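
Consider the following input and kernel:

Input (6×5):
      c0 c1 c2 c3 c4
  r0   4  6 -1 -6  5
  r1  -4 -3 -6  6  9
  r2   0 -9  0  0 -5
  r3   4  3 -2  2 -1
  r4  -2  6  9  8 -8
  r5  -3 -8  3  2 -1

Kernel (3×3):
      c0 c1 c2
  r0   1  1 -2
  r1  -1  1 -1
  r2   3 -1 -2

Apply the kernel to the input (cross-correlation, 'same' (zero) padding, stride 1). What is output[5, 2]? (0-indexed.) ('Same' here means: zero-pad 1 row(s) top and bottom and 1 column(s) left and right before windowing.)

The receptive field on the zero-padded input at this output position is [6 9 8 / -8 3 2 / 0 0 0]. Elementwise product with the kernel and sum: 6·1 + 9·1 + 8·-2 + -8·-1 + 3·1 + 2·-1 + 0·3 + 0·-1 + 0·-2.

8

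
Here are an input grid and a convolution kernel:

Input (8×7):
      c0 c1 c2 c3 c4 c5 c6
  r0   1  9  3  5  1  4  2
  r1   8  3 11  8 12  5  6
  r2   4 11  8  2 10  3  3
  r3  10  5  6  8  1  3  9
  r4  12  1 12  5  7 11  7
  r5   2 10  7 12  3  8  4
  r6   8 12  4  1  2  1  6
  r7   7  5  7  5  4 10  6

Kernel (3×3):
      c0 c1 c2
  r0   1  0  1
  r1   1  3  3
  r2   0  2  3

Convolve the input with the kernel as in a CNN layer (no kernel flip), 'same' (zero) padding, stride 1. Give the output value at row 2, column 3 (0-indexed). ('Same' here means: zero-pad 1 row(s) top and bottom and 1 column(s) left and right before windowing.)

The receptive field on the zero-padded input at this output position is [11 8 12 / 8 2 10 / 6 8 1]. Elementwise product with the kernel and sum: 11·1 + 12·1 + 8·1 + 2·3 + 10·3 + 8·2 + 1·3.

86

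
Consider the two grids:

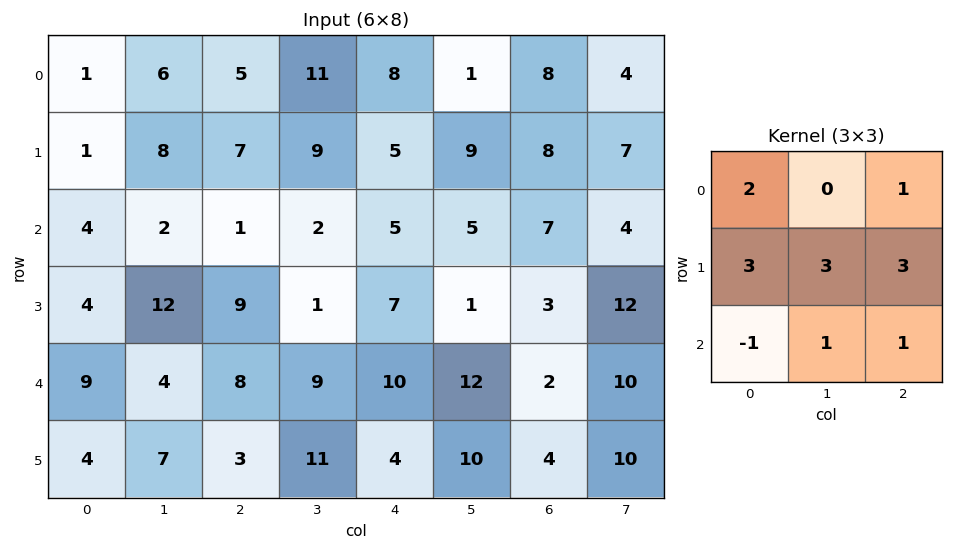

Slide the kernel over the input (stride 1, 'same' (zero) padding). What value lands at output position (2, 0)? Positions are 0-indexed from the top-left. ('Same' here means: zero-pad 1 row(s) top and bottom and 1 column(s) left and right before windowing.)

42

The receptive field on the zero-padded input at this output position is [0 1 8 / 0 4 2 / 0 4 12]. Elementwise product with the kernel and sum: 0·2 + 8·1 + 0·3 + 4·3 + 2·3 + 0·-1 + 4·1 + 12·1.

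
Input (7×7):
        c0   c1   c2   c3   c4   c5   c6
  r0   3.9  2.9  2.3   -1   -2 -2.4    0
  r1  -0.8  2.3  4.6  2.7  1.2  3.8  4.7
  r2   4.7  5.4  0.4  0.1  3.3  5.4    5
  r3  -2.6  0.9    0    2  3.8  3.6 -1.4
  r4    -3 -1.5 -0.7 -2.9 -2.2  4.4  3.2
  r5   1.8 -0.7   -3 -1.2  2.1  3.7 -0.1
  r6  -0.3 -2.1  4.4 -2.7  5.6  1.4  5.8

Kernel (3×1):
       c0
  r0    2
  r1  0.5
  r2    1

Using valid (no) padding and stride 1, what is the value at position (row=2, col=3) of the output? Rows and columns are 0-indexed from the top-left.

The receptive field on the input at this output position is [0.1 / 2 / -2.9]. Elementwise product with the kernel and sum: 0.1·2 + 2·0.5 + -2.9·1.

-1.7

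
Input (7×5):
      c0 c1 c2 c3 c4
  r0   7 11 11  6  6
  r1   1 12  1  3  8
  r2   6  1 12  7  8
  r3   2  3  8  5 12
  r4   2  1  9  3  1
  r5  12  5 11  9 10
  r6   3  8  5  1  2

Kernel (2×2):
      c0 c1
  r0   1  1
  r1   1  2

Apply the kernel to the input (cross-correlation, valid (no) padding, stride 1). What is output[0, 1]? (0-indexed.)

The receptive field on the input at this output position is [11 11 / 12 1]. Elementwise product with the kernel and sum: 11·1 + 11·1 + 12·1 + 1·2.

36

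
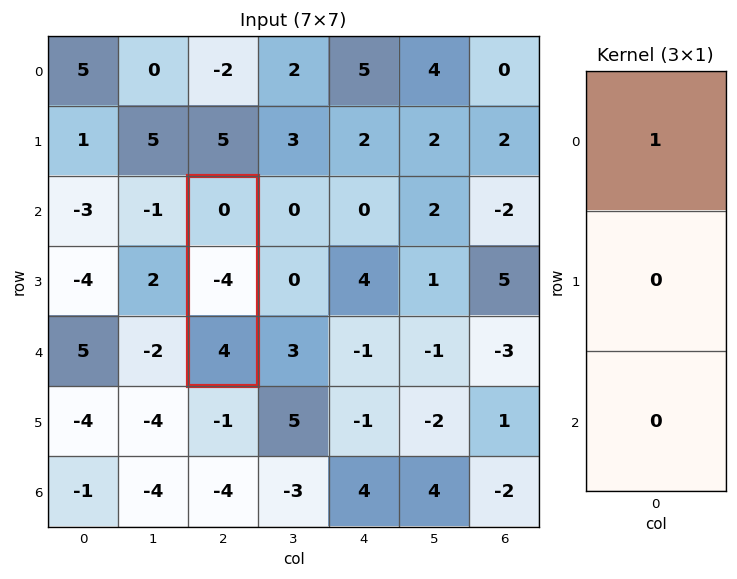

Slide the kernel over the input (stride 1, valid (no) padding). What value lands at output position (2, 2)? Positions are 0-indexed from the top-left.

The receptive field on the input at this output position is [0 / -4 / 4]. Elementwise product with the kernel and sum: 0·1.

0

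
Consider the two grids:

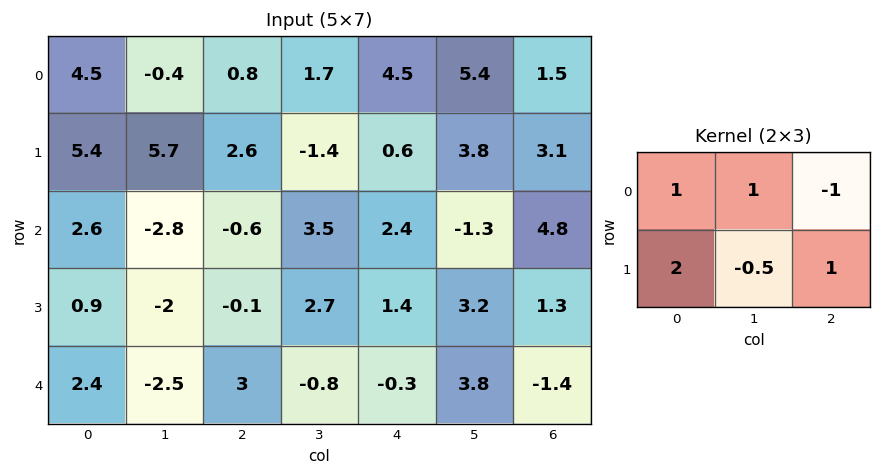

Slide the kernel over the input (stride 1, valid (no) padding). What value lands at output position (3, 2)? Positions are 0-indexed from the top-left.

The receptive field on the input at this output position is [-0.1 2.7 1.4 / 3 -0.8 -0.3]. Elementwise product with the kernel and sum: -0.1·1 + 2.7·1 + 1.4·-1 + 3·2 + -0.8·-0.5 + -0.3·1.

7.3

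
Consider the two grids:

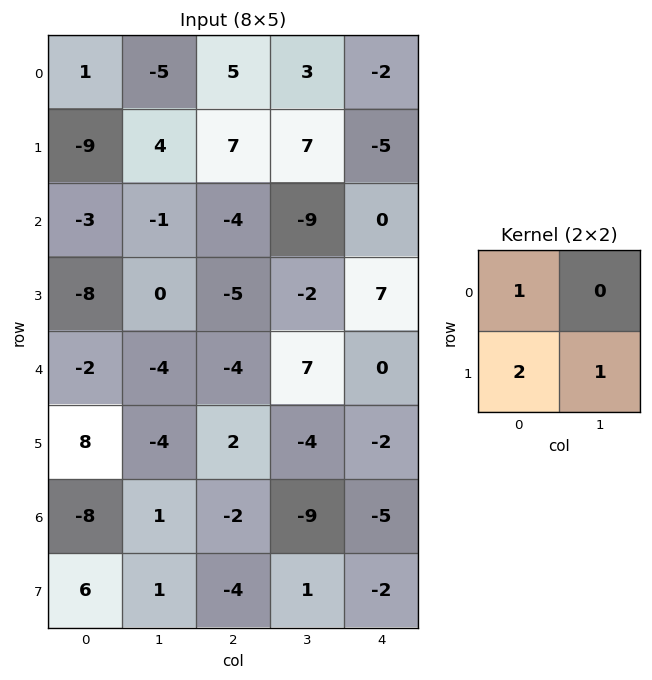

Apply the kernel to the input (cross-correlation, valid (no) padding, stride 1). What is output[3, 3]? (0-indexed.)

The receptive field on the input at this output position is [-2 7 / 7 0]. Elementwise product with the kernel and sum: -2·1 + 7·2 + 0·1.

12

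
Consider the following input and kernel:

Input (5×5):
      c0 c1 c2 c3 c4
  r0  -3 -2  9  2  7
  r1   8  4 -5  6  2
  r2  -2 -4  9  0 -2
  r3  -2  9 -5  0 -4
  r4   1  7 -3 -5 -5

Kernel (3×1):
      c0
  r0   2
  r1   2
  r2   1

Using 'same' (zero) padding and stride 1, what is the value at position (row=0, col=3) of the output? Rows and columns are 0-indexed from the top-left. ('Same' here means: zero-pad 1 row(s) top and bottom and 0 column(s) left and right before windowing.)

The receptive field on the zero-padded input at this output position is [0 / 2 / 6]. Elementwise product with the kernel and sum: 0·2 + 2·2 + 6·1.

10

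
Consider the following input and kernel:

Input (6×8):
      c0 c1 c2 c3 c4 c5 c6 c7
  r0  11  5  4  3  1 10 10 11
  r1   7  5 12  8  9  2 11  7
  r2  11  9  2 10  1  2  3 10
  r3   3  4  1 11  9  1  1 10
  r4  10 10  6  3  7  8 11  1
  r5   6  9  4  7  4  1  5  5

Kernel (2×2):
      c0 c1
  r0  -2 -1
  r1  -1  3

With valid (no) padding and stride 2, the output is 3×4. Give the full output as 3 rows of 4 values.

-19 1 -15 -21
-22 18 -10 13
-9 2 -23 -13

Output[0,0]: The receptive field on the input at this output position is [11 5 / 7 5]. Elementwise product with the kernel and sum: 11·-2 + 5·-1 + 7·-1 + 5·3.
Output[0,1]: The receptive field on the input at this output position is [4 3 / 12 8]. Elementwise product with the kernel and sum: 4·-2 + 3·-1 + 12·-1 + 8·3.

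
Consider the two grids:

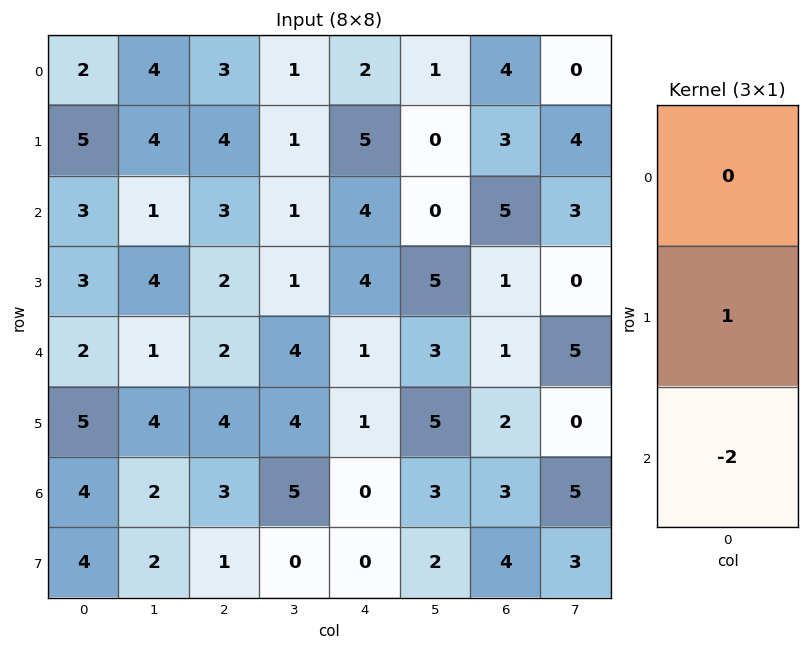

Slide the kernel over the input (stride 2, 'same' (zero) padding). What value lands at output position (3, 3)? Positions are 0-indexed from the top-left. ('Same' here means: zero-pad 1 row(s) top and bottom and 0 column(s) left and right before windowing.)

The receptive field on the zero-padded input at this output position is [2 / 3 / 4]. Elementwise product with the kernel and sum: 3·1 + 4·-2.

-5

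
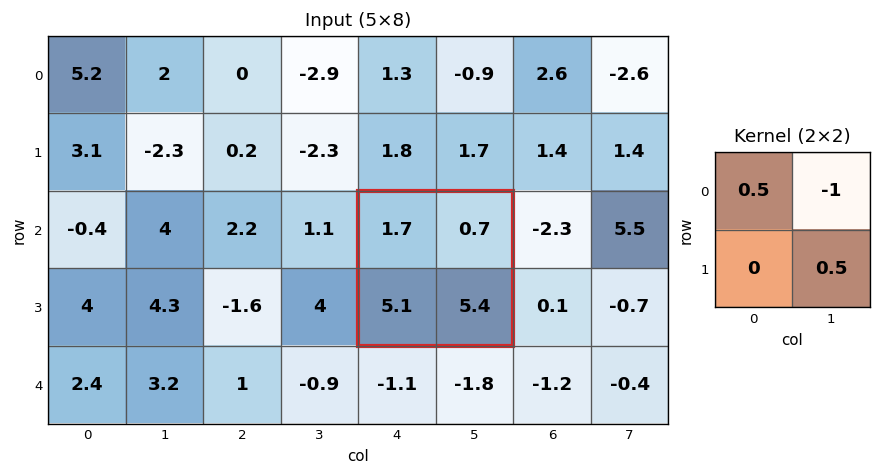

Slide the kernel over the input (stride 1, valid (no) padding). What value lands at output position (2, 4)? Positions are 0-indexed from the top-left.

The receptive field on the input at this output position is [1.7 0.7 / 5.1 5.4]. Elementwise product with the kernel and sum: 1.7·0.5 + 0.7·-1 + 5.4·0.5.

2.85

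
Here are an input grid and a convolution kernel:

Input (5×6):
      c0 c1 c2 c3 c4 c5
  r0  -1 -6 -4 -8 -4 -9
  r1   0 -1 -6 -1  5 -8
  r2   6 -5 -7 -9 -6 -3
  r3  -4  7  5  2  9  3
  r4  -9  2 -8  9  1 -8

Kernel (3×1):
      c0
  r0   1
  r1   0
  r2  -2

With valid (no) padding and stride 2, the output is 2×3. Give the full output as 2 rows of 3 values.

Output[0,0]: The receptive field on the input at this output position is [-1 / 0 / 6]. Elementwise product with the kernel and sum: -1·1 + 6·-2.
Output[0,1]: The receptive field on the input at this output position is [-4 / -6 / -7]. Elementwise product with the kernel and sum: -4·1 + -7·-2.

-13 10 8
24 9 -8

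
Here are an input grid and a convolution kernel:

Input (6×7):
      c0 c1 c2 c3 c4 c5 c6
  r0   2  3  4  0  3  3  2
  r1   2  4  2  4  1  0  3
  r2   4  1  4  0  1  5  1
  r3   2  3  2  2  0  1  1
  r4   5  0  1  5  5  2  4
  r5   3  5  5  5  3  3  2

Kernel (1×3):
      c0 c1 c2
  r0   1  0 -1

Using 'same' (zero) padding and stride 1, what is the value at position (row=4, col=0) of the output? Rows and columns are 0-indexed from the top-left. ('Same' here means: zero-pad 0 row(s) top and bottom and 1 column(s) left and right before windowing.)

The receptive field on the zero-padded input at this output position is [0 5 0]. Elementwise product with the kernel and sum: 0·1 + 0·-1.

0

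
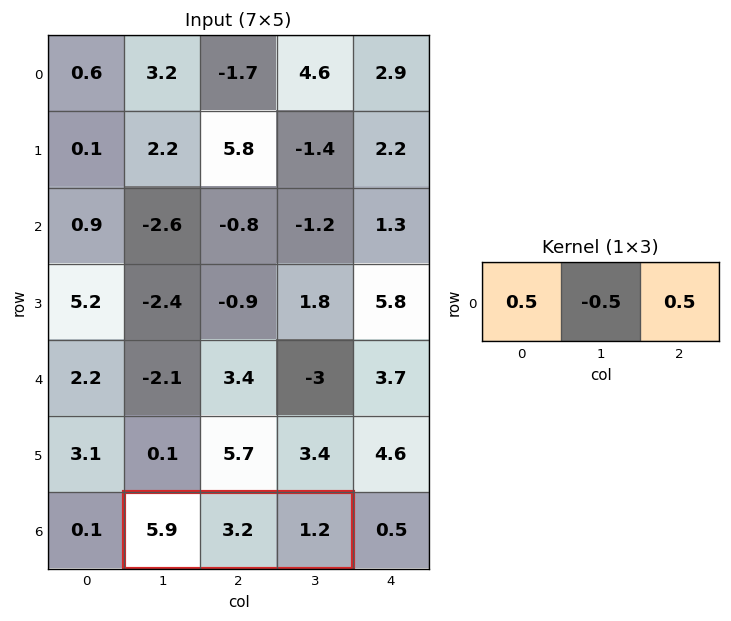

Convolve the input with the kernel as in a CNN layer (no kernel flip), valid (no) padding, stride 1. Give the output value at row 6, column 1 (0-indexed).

1.95

The receptive field on the input at this output position is [5.9 3.2 1.2]. Elementwise product with the kernel and sum: 5.9·0.5 + 3.2·-0.5 + 1.2·0.5.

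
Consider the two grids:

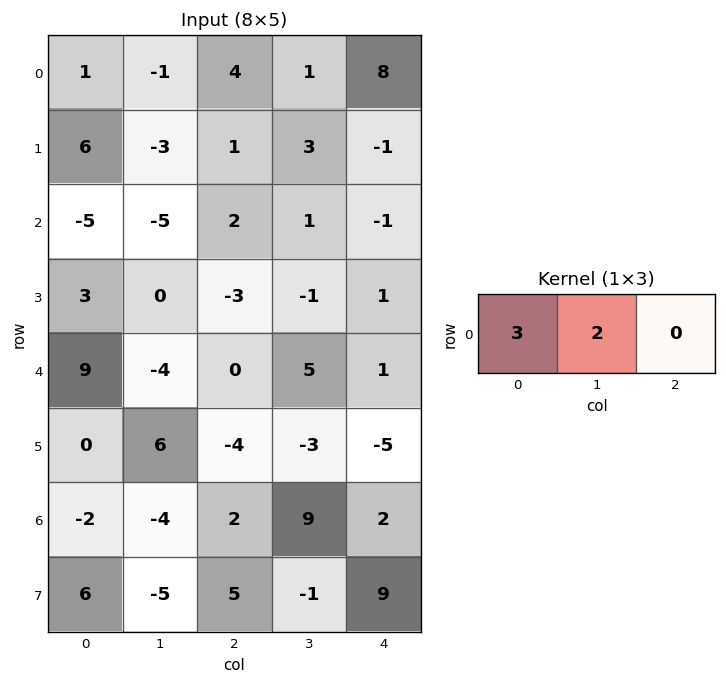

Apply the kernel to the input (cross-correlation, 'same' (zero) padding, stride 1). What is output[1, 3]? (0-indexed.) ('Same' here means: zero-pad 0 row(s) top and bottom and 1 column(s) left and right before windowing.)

The receptive field on the zero-padded input at this output position is [1 3 -1]. Elementwise product with the kernel and sum: 1·3 + 3·2.

9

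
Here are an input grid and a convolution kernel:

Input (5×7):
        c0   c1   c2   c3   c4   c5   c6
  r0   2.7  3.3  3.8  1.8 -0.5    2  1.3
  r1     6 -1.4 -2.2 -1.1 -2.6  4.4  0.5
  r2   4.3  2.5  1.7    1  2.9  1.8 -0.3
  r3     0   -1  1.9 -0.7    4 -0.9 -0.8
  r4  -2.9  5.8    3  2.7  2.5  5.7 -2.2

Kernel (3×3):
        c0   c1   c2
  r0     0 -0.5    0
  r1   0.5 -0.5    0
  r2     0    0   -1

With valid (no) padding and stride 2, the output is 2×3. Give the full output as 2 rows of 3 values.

Output[0,0]: The receptive field on the input at this output position is [2.7 3.3 3.8 / 6 -1.4 -2.2 / 4.3 2.5 1.7]. Elementwise product with the kernel and sum: 3.3·-0.5 + 6·0.5 + -1.4·-0.5 + 1.7·-1.
Output[0,1]: The receptive field on the input at this output position is [3.8 1.8 -0.5 / -2.2 -1.1 -2.6 / 1.7 1 2.9]. Elementwise product with the kernel and sum: 1.8·-0.5 + -2.2·0.5 + -1.1·-0.5 + 2.9·-1.

0.35 -4.35 -4.2
-3.75 -1.7 3.75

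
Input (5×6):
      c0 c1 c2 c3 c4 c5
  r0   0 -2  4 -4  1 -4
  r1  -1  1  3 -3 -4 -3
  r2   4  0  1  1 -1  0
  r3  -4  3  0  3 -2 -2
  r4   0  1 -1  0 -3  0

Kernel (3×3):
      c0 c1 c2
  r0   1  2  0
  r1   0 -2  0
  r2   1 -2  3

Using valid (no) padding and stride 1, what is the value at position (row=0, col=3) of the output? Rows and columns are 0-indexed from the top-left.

The receptive field on the input at this output position is [-4 1 -4 / -3 -4 -3 / 1 -1 0]. Elementwise product with the kernel and sum: -4·1 + 1·2 + -4·-2 + 1·1 + -1·-2 + 0·3.

9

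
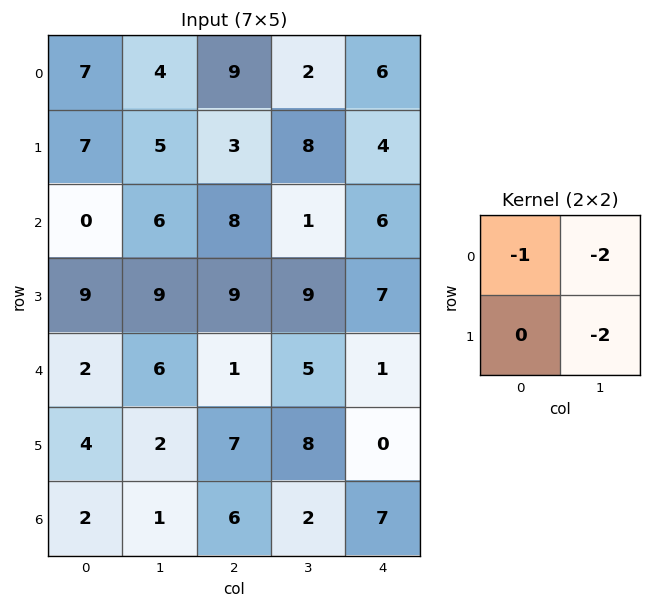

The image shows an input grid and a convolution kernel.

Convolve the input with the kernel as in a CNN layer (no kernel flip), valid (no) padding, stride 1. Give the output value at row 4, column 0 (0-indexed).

The receptive field on the input at this output position is [2 6 / 4 2]. Elementwise product with the kernel and sum: 2·-1 + 6·-2 + 2·-2.

-18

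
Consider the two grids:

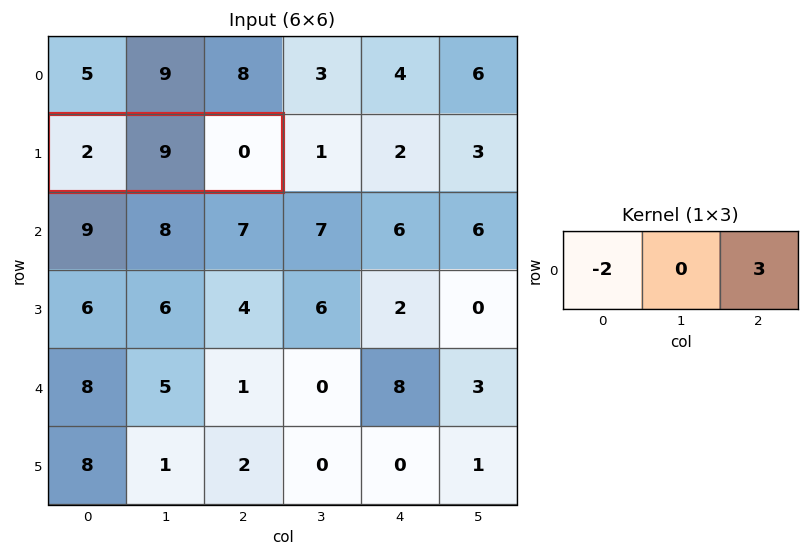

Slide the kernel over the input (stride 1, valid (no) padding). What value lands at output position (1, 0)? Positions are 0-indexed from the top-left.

-4

The receptive field on the input at this output position is [2 9 0]. Elementwise product with the kernel and sum: 2·-2 + 0·3.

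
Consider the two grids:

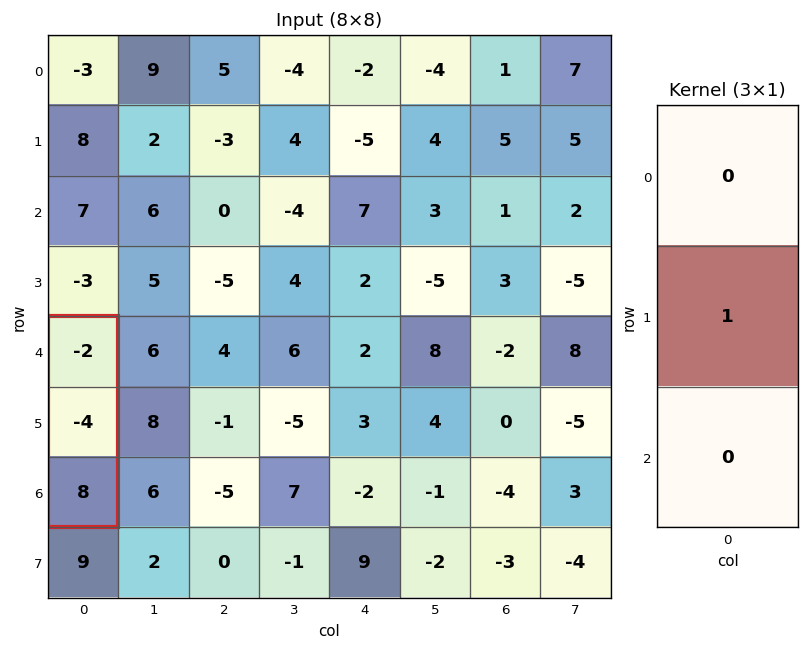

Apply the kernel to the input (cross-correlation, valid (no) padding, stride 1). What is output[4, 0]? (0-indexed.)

The receptive field on the input at this output position is [-2 / -4 / 8]. Elementwise product with the kernel and sum: -4·1.

-4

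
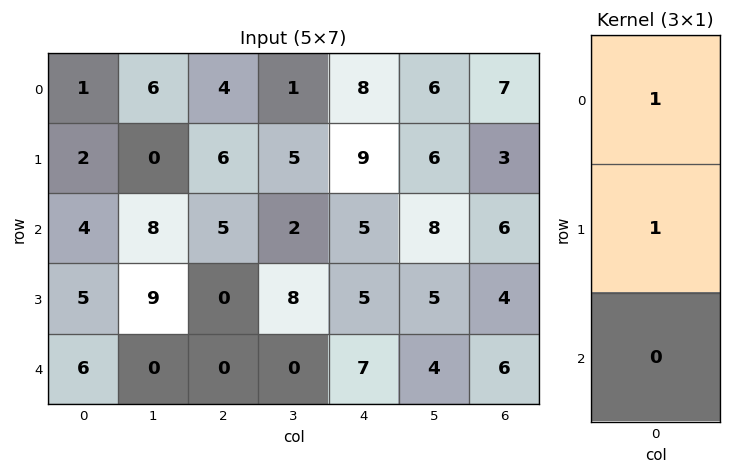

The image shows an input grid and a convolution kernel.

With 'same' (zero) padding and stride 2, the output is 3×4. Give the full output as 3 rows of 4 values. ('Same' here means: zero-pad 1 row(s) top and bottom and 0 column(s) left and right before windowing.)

Output[0,0]: The receptive field on the zero-padded input at this output position is [0 / 1 / 2]. Elementwise product with the kernel and sum: 0·1 + 1·1.
Output[0,1]: The receptive field on the zero-padded input at this output position is [0 / 4 / 6]. Elementwise product with the kernel and sum: 0·1 + 4·1.

1 4 8 7
6 11 14 9
11 0 12 10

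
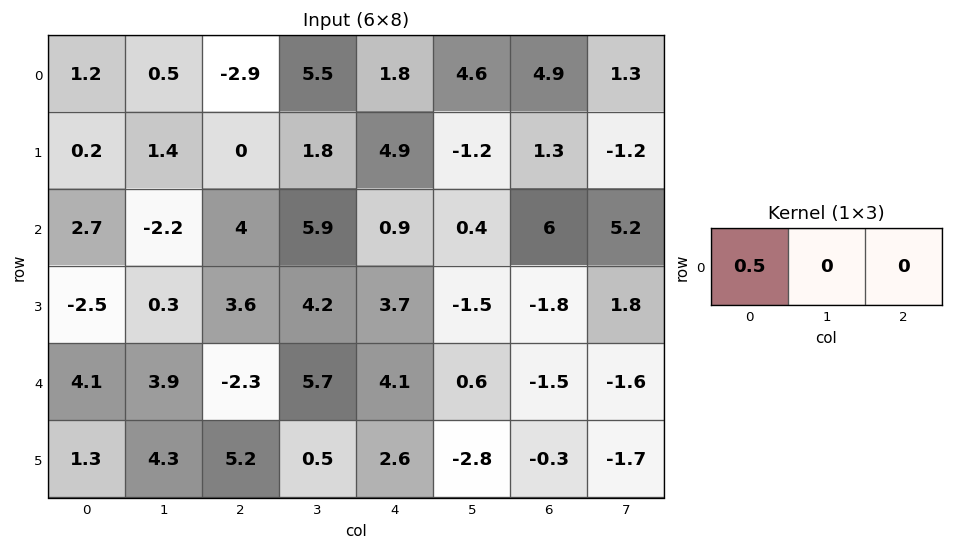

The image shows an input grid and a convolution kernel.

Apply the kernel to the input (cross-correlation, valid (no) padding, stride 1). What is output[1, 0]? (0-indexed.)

0.1

The receptive field on the input at this output position is [0.2 1.4 0]. Elementwise product with the kernel and sum: 0.2·0.5.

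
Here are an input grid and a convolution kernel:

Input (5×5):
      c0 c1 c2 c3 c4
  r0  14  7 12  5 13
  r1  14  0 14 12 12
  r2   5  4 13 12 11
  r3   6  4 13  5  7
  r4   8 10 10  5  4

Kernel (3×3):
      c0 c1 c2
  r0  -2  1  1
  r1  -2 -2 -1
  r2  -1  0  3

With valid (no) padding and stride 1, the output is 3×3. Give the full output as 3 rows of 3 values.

-17 -5 -50
-12 -9 -57
-4 -17 -44

Output[0,0]: The receptive field on the input at this output position is [14 7 12 / 14 0 14 / 5 4 13]. Elementwise product with the kernel and sum: 14·-2 + 7·1 + 12·1 + 14·-2 + 0·-2 + 14·-1 + 5·-1 + 13·3.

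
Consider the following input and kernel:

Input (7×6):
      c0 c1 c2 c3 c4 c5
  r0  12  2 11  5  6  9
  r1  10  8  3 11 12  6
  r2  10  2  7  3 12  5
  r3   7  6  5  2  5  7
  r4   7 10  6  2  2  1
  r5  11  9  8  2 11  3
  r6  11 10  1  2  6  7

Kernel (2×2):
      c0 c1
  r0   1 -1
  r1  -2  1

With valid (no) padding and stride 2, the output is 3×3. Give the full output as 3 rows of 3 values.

Output[0,0]: The receptive field on the input at this output position is [12 2 / 10 8]. Elementwise product with the kernel and sum: 12·1 + 2·-1 + 10·-2 + 8·1.
Output[0,1]: The receptive field on the input at this output position is [11 5 / 3 11]. Elementwise product with the kernel and sum: 11·1 + 5·-1 + 3·-2 + 11·1.

-2 11 -21
0 -4 4
-16 -10 -18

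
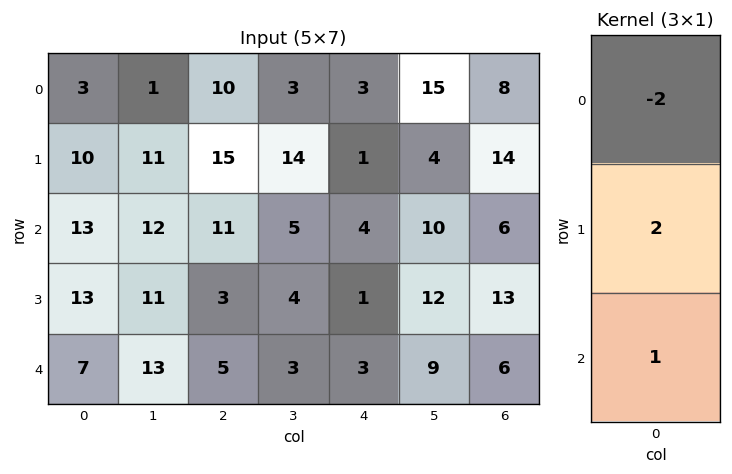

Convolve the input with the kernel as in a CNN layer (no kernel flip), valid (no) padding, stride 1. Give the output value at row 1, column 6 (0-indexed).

The receptive field on the input at this output position is [14 / 6 / 13]. Elementwise product with the kernel and sum: 14·-2 + 6·2 + 13·1.

-3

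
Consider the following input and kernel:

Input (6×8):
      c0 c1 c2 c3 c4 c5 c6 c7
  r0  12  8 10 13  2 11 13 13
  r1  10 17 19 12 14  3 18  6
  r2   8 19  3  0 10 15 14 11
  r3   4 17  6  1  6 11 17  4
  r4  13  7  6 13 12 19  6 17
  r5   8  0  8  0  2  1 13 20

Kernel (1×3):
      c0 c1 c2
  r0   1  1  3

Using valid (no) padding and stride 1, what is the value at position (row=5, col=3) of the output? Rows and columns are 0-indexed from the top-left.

The receptive field on the input at this output position is [0 2 1]. Elementwise product with the kernel and sum: 0·1 + 2·1 + 1·3.

5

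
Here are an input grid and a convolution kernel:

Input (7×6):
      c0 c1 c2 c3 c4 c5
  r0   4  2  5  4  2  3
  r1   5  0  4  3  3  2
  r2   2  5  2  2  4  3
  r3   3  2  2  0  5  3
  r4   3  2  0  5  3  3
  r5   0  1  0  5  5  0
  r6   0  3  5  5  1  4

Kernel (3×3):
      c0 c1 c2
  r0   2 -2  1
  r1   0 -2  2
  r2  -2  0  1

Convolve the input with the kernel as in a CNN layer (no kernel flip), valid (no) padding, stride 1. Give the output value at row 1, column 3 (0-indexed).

3

The receptive field on the input at this output position is [3 3 2 / 2 4 3 / 0 5 3]. Elementwise product with the kernel and sum: 3·2 + 3·-2 + 2·1 + 4·-2 + 3·2 + 0·-2 + 3·1.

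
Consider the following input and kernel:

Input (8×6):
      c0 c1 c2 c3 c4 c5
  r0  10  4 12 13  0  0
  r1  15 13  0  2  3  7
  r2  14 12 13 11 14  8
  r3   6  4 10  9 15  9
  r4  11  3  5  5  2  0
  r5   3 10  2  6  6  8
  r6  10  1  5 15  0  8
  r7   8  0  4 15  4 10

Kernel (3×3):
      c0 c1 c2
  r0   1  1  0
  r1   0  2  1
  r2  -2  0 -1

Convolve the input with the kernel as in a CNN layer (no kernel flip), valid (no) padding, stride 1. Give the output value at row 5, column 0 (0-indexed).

0

The receptive field on the input at this output position is [3 10 2 / 10 1 5 / 8 0 4]. Elementwise product with the kernel and sum: 3·1 + 10·1 + 1·2 + 5·1 + 8·-2 + 4·-1.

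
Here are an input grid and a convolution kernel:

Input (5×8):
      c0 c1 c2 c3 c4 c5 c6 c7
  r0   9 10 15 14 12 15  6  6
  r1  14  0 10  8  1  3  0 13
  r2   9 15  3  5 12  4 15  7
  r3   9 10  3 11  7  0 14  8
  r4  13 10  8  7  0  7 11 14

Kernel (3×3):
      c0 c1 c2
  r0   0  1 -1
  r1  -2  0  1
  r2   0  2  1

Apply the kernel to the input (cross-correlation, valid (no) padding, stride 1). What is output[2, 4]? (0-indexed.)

The receptive field on the input at this output position is [12 4 15 / 7 0 14 / 0 7 11]. Elementwise product with the kernel and sum: 4·1 + 15·-1 + 7·-2 + 14·1 + 7·2 + 11·1.

14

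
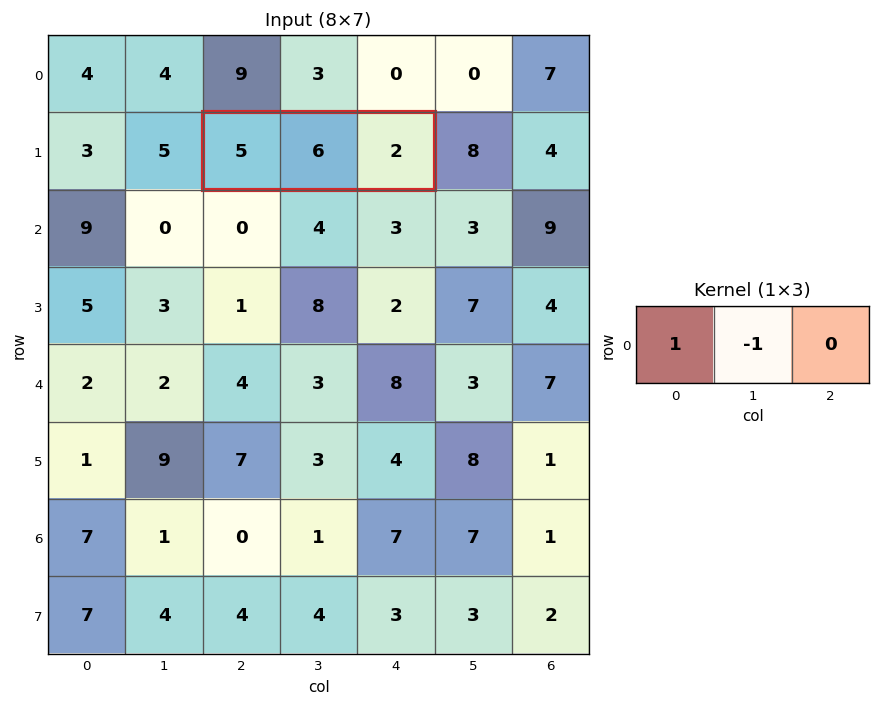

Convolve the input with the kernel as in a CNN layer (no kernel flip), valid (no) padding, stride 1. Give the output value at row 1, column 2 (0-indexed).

The receptive field on the input at this output position is [5 6 2]. Elementwise product with the kernel and sum: 5·1 + 6·-1.

-1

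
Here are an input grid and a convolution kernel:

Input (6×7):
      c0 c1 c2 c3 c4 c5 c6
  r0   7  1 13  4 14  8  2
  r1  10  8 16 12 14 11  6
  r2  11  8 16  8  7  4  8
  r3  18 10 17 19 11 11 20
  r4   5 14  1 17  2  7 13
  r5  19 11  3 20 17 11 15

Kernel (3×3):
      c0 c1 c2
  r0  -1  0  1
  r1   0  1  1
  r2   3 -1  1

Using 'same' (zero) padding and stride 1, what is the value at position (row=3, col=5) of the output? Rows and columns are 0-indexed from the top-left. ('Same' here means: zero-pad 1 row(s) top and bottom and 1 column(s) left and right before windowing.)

44

The receptive field on the zero-padded input at this output position is [7 4 8 / 11 11 20 / 2 7 13]. Elementwise product with the kernel and sum: 7·-1 + 8·1 + 11·1 + 20·1 + 2·3 + 7·-1 + 13·1.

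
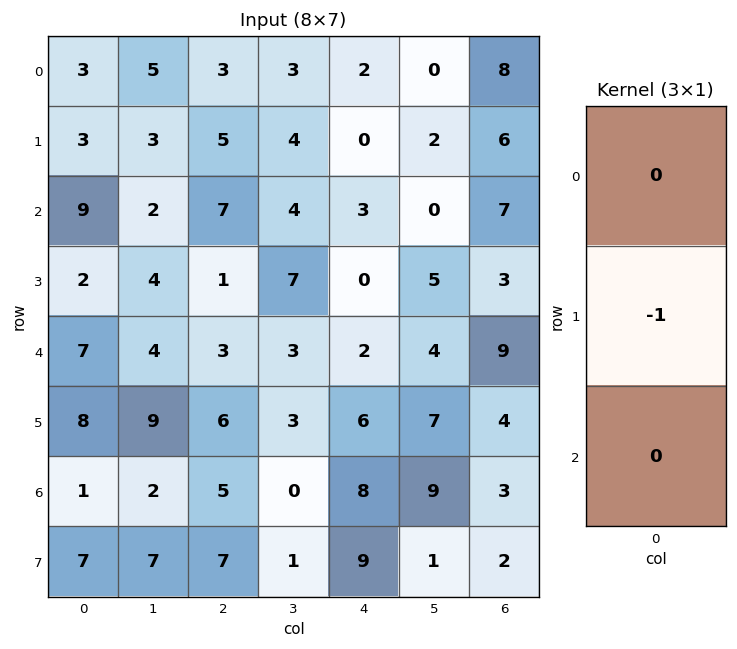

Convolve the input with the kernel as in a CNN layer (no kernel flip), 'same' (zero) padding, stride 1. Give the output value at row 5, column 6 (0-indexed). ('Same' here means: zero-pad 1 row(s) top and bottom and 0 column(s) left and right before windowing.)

The receptive field on the zero-padded input at this output position is [9 / 4 / 3]. Elementwise product with the kernel and sum: 4·-1.

-4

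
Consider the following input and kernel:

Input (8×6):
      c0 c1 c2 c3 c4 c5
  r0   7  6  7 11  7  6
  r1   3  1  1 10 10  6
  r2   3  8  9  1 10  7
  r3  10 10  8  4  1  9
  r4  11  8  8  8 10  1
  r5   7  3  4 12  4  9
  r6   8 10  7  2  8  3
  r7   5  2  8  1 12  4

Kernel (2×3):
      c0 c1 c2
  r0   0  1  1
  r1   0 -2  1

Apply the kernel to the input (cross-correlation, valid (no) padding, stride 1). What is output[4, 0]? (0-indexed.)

The receptive field on the input at this output position is [11 8 8 / 7 3 4]. Elementwise product with the kernel and sum: 8·1 + 8·1 + 3·-2 + 4·1.

14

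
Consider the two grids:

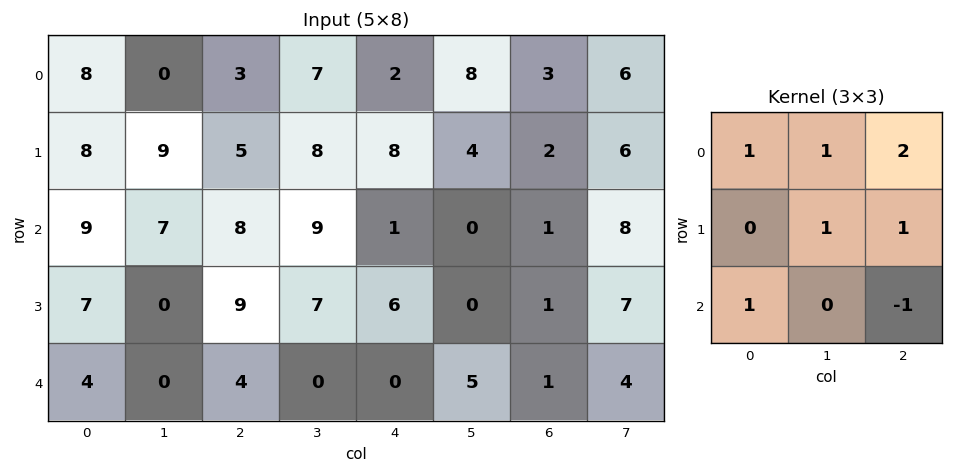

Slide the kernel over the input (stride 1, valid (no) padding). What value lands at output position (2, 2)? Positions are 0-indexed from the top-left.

36

The receptive field on the input at this output position is [8 9 1 / 9 7 6 / 4 0 0]. Elementwise product with the kernel and sum: 8·1 + 9·1 + 1·2 + 7·1 + 6·1 + 4·1 + 0·-1.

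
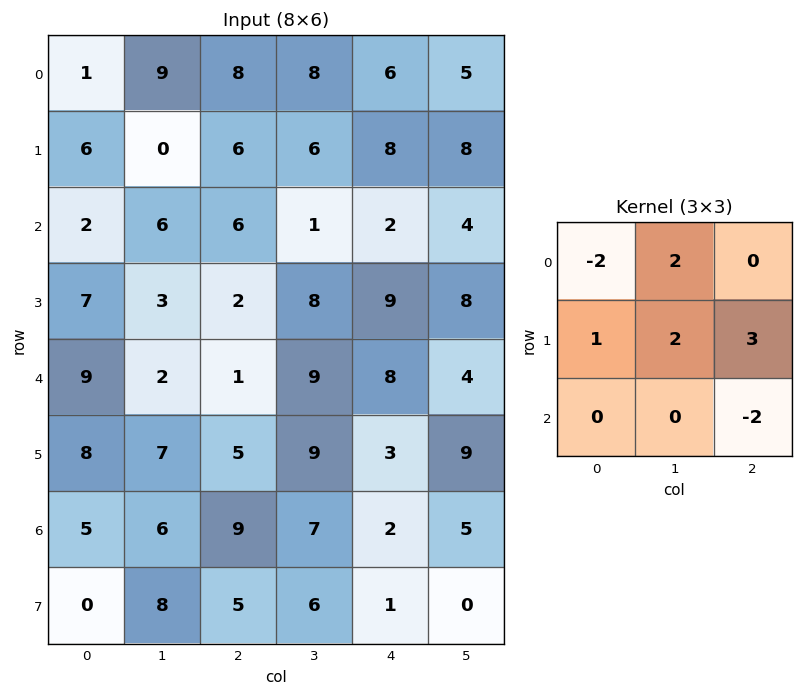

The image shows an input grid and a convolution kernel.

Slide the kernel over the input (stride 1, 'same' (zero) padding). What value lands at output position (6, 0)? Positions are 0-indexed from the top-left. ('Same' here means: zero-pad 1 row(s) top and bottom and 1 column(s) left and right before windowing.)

28

The receptive field on the zero-padded input at this output position is [0 8 7 / 0 5 6 / 0 0 8]. Elementwise product with the kernel and sum: 0·-2 + 8·2 + 0·1 + 5·2 + 6·3 + 8·-2.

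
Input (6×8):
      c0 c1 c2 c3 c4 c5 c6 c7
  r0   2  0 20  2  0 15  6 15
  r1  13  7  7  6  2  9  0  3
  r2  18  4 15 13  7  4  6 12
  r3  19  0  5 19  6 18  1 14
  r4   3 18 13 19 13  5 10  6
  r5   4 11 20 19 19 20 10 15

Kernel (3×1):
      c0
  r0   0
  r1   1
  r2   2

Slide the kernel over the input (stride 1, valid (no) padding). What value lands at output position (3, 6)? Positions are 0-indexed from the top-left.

30

The receptive field on the input at this output position is [1 / 10 / 10]. Elementwise product with the kernel and sum: 10·1 + 10·2.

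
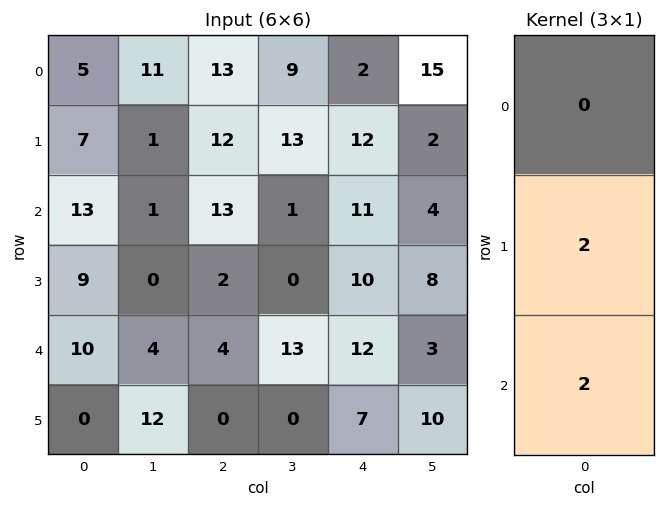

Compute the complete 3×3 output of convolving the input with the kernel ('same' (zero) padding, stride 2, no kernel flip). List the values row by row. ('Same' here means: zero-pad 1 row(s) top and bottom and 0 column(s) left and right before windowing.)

Output[0,0]: The receptive field on the zero-padded input at this output position is [0 / 5 / 7]. Elementwise product with the kernel and sum: 5·2 + 7·2.
Output[0,1]: The receptive field on the zero-padded input at this output position is [0 / 13 / 12]. Elementwise product with the kernel and sum: 13·2 + 12·2.

24 50 28
44 30 42
20 8 38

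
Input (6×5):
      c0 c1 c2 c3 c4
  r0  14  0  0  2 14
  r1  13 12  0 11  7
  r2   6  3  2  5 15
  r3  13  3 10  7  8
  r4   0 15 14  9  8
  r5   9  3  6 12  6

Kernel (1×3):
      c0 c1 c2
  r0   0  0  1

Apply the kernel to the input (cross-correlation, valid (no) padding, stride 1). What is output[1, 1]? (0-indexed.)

11

The receptive field on the input at this output position is [12 0 11]. Elementwise product with the kernel and sum: 11·1.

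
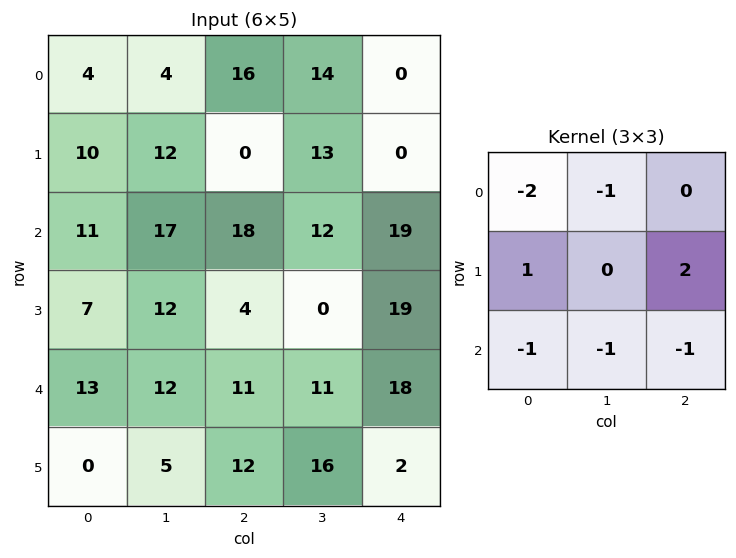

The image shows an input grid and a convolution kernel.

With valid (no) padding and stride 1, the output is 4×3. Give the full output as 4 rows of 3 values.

Output[0,0]: The receptive field on the input at this output position is [4 4 16 / 10 12 0 / 11 17 18]. Elementwise product with the kernel and sum: 4·-2 + 4·-1 + 10·1 + 0·2 + 11·-1 + 17·-1 + 18·-1.
Output[0,1]: The receptive field on the input at this output position is [4 16 14 / 12 0 13 / 17 18 12]. Elementwise product with the kernel and sum: 4·-2 + 16·-1 + 12·1 + 13·2 + 17·-1 + 18·-1 + 12·-1.

-48 -33 -95
-8 1 20
-60 -74 -46
-8 -27 9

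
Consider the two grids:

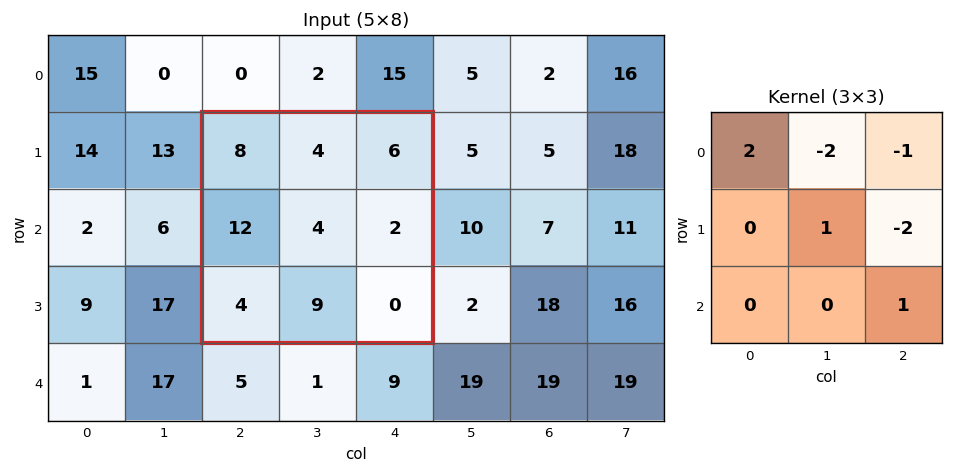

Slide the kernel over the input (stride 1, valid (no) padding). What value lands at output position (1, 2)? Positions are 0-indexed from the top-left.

2

The receptive field on the input at this output position is [8 4 6 / 12 4 2 / 4 9 0]. Elementwise product with the kernel and sum: 8·2 + 4·-2 + 6·-1 + 4·1 + 2·-2 + 0·1.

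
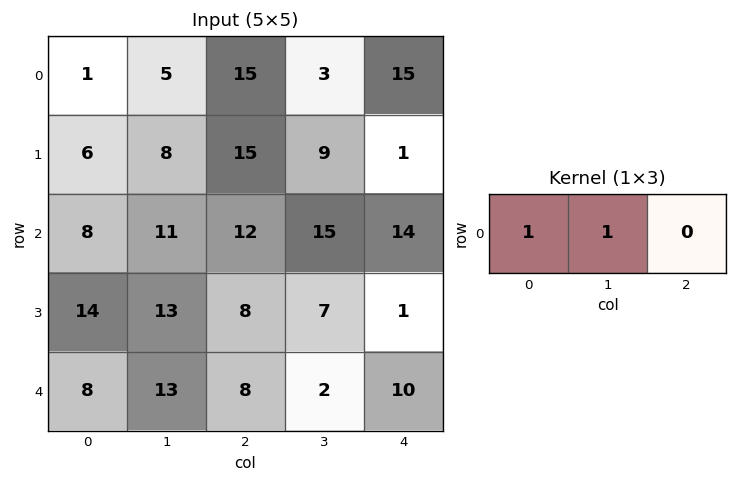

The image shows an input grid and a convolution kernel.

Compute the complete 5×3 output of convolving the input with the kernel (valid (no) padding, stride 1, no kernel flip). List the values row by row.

6 20 18
14 23 24
19 23 27
27 21 15
21 21 10

Output[0,0]: The receptive field on the input at this output position is [1 5 15]. Elementwise product with the kernel and sum: 1·1 + 5·1.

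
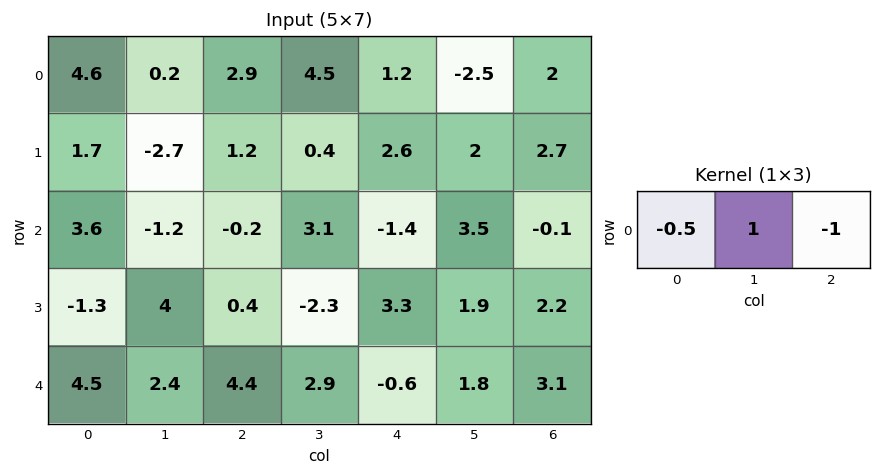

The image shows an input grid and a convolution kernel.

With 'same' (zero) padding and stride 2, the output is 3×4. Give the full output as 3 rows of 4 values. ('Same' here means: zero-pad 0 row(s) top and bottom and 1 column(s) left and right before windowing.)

4.4 -1.7 1.45 3.25
4.8 -2.7 -6.45 -1.85
2.1 0.3 -3.85 2.2

Output[0,0]: The receptive field on the zero-padded input at this output position is [0 4.6 0.2]. Elementwise product with the kernel and sum: 0·-0.5 + 4.6·1 + 0.2·-1.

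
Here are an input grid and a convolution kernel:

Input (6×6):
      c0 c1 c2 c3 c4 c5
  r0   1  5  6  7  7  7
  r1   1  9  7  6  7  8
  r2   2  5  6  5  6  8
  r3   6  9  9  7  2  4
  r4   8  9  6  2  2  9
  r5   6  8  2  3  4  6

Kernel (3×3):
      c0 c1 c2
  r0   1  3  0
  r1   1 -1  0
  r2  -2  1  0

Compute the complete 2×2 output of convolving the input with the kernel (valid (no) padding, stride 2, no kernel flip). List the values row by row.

Output[0,0]: The receptive field on the input at this output position is [1 5 6 / 1 9 7 / 2 5 6]. Elementwise product with the kernel and sum: 1·1 + 5·3 + 1·1 + 9·-1 + 2·-2 + 5·1.

9 21
7 13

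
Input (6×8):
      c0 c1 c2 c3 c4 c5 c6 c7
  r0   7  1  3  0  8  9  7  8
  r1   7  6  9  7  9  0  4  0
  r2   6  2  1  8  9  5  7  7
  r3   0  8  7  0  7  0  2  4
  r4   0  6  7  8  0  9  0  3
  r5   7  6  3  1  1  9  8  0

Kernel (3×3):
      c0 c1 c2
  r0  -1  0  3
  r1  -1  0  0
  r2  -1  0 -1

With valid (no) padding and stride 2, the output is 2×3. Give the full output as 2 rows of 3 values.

Output[0,0]: The receptive field on the input at this output position is [7 1 3 / 7 6 9 / 6 2 1]. Elementwise product with the kernel and sum: 7·-1 + 3·3 + 7·-1 + 6·-1 + 1·-1.

-12 2 -12
-10 12 5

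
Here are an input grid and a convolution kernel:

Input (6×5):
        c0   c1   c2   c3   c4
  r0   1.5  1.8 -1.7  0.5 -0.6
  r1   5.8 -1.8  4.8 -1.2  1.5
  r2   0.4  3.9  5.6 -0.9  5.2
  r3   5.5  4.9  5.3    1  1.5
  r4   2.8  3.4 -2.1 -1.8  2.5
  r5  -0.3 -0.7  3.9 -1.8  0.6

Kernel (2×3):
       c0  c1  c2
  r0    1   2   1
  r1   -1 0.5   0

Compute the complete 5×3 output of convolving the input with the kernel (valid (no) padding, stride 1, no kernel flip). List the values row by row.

-3.3 3.1 -6.7
8.55 5.5 -2.15
10.75 11.95 4.2
19.5 12.05 10
7.45 0.05 -8

Output[0,0]: The receptive field on the input at this output position is [1.5 1.8 -1.7 / 5.8 -1.8 4.8]. Elementwise product with the kernel and sum: 1.5·1 + 1.8·2 + -1.7·1 + 5.8·-1 + -1.8·0.5.
Output[0,1]: The receptive field on the input at this output position is [1.8 -1.7 0.5 / -1.8 4.8 -1.2]. Elementwise product with the kernel and sum: 1.8·1 + -1.7·2 + 0.5·1 + -1.8·-1 + 4.8·0.5.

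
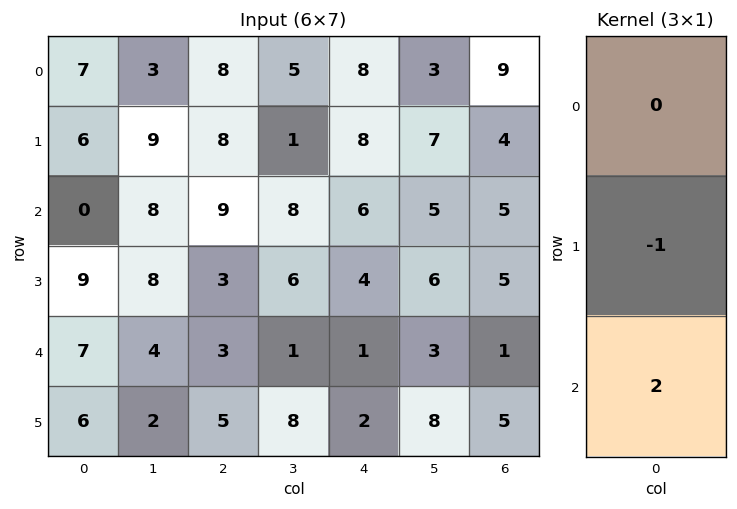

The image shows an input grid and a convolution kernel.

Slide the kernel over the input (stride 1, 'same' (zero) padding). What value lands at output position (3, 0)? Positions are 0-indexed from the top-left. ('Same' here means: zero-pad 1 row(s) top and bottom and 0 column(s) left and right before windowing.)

5

The receptive field on the zero-padded input at this output position is [0 / 9 / 7]. Elementwise product with the kernel and sum: 9·-1 + 7·2.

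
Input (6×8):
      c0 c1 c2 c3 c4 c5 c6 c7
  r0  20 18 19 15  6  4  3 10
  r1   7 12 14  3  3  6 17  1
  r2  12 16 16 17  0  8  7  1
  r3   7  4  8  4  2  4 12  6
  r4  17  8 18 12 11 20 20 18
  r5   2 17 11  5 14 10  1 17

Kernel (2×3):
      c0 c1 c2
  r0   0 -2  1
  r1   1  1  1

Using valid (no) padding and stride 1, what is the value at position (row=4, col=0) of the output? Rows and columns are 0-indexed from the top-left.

The receptive field on the input at this output position is [17 8 18 / 2 17 11]. Elementwise product with the kernel and sum: 8·-2 + 18·1 + 2·1 + 17·1 + 11·1.

32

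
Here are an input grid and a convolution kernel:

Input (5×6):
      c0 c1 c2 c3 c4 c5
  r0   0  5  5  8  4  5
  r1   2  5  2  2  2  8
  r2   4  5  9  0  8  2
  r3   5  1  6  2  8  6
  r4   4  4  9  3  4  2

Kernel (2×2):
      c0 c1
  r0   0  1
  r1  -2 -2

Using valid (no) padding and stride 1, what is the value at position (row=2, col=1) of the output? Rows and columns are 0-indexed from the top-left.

-5

The receptive field on the input at this output position is [5 9 / 1 6]. Elementwise product with the kernel and sum: 9·1 + 1·-2 + 6·-2.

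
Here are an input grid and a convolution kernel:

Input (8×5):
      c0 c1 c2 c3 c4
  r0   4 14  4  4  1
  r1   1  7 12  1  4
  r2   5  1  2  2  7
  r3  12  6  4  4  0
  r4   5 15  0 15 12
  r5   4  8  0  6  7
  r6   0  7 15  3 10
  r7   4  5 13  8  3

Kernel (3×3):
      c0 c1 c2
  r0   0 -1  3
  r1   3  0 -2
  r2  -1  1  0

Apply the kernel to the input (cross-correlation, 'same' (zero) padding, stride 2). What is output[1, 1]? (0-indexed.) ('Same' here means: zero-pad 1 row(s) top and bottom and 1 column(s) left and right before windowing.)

The receptive field on the zero-padded input at this output position is [7 12 1 / 1 2 2 / 6 4 4]. Elementwise product with the kernel and sum: 12·-1 + 1·3 + 1·3 + 2·-2 + 6·-1 + 4·1.

-12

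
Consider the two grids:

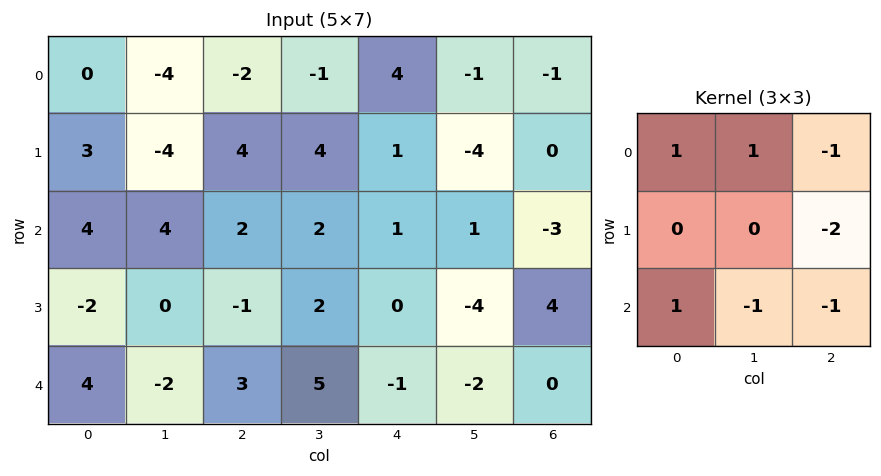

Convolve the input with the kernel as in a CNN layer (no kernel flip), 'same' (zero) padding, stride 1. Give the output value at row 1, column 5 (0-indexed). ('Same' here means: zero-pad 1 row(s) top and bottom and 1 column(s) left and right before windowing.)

7

The receptive field on the zero-padded input at this output position is [4 -1 -1 / 1 -4 0 / 1 1 -3]. Elementwise product with the kernel and sum: 4·1 + -1·1 + -1·-1 + 0·-2 + 1·1 + 1·-1 + -3·-1.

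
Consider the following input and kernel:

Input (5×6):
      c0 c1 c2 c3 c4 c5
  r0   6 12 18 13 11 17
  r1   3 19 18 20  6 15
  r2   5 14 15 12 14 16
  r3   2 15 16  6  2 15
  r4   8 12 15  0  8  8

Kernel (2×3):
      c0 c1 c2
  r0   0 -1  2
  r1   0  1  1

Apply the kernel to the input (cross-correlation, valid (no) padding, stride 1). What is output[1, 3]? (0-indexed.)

The receptive field on the input at this output position is [20 6 15 / 12 14 16]. Elementwise product with the kernel and sum: 6·-1 + 15·2 + 14·1 + 16·1.

54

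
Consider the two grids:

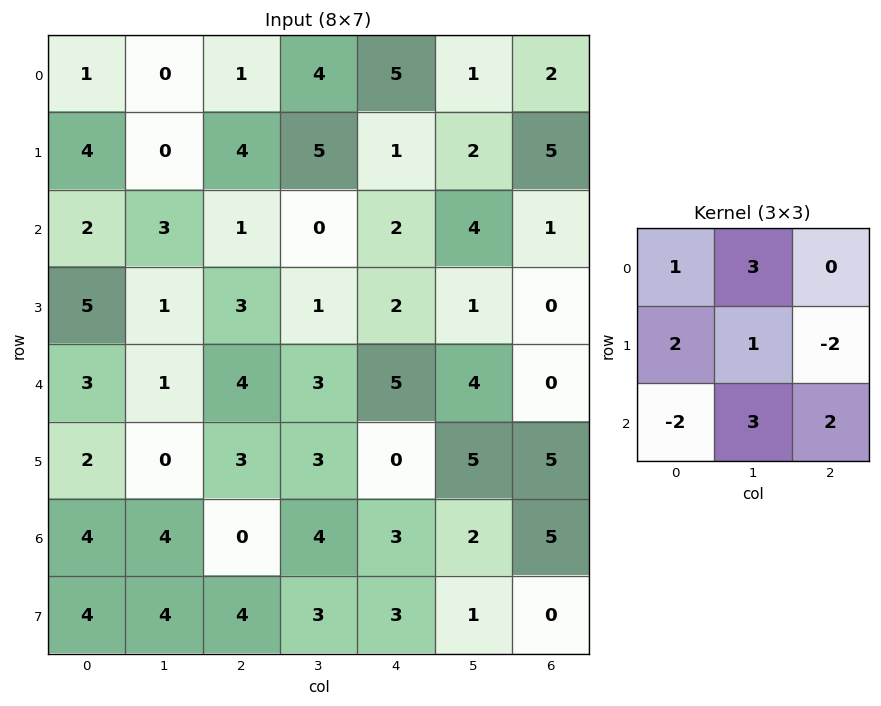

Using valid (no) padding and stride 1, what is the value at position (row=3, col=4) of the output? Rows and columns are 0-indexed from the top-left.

The receptive field on the input at this output position is [2 1 0 / 5 4 0 / 0 5 5]. Elementwise product with the kernel and sum: 2·1 + 1·3 + 5·2 + 4·1 + 0·-2 + 0·-2 + 5·3 + 5·2.

44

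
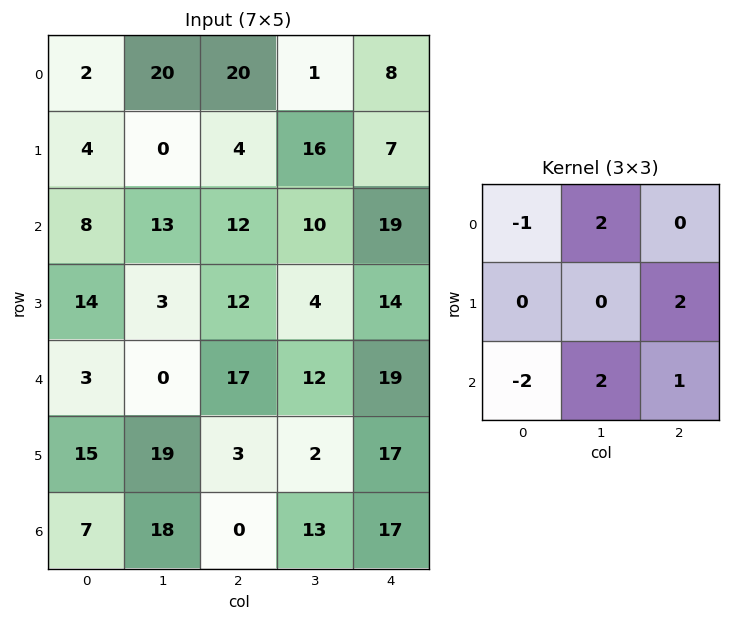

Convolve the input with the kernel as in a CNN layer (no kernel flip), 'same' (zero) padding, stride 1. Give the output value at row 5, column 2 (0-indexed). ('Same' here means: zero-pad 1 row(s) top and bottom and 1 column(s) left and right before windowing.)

The receptive field on the zero-padded input at this output position is [0 17 12 / 19 3 2 / 18 0 13]. Elementwise product with the kernel and sum: 0·-1 + 17·2 + 2·2 + 18·-2 + 0·2 + 13·1.

15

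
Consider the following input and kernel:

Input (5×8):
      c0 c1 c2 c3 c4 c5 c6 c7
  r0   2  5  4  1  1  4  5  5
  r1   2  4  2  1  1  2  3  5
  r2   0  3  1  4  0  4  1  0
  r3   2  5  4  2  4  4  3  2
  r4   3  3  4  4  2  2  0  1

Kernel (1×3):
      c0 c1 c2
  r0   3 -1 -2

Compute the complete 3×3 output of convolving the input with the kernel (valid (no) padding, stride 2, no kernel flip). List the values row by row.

-7 9 -11
-5 -1 -6
-2 4 4

Output[0,0]: The receptive field on the input at this output position is [2 5 4]. Elementwise product with the kernel and sum: 2·3 + 5·-1 + 4·-2.
Output[0,1]: The receptive field on the input at this output position is [4 1 1]. Elementwise product with the kernel and sum: 4·3 + 1·-1 + 1·-2.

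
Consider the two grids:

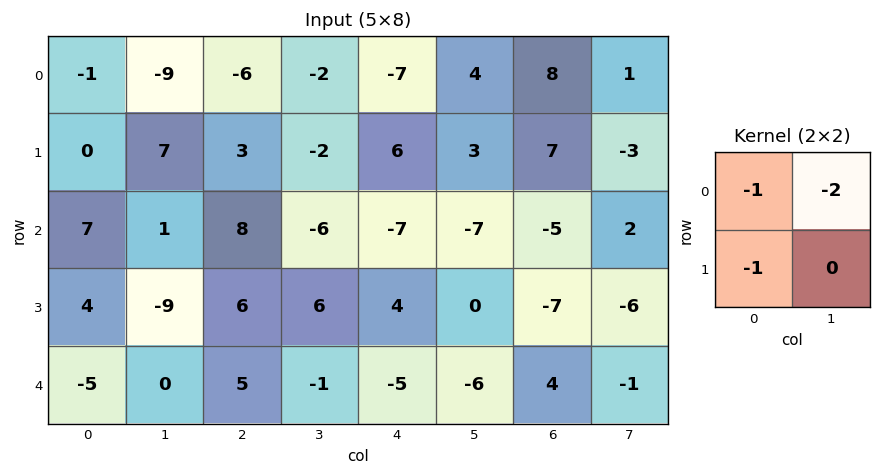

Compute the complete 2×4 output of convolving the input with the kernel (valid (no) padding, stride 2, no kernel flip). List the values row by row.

19 7 -7 -17
-13 -2 17 8

Output[0,0]: The receptive field on the input at this output position is [-1 -9 / 0 7]. Elementwise product with the kernel and sum: -1·-1 + -9·-2 + 0·-1.
Output[0,1]: The receptive field on the input at this output position is [-6 -2 / 3 -2]. Elementwise product with the kernel and sum: -6·-1 + -2·-2 + 3·-1.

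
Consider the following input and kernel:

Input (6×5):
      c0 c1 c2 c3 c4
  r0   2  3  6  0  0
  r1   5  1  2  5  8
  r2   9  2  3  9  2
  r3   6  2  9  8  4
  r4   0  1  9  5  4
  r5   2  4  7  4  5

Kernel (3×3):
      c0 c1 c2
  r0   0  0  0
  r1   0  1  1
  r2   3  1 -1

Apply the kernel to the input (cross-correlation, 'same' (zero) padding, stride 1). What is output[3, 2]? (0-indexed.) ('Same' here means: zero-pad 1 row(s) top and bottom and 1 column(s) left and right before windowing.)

The receptive field on the zero-padded input at this output position is [2 3 9 / 2 9 8 / 1 9 5]. Elementwise product with the kernel and sum: 9·1 + 8·1 + 1·3 + 9·1 + 5·-1.

24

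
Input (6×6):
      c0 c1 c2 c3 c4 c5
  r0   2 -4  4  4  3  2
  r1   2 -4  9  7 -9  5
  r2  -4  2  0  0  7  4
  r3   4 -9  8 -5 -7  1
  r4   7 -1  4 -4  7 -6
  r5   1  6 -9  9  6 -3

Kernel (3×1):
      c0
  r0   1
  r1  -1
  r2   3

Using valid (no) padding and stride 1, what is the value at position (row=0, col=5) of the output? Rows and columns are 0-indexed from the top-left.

9

The receptive field on the input at this output position is [2 / 5 / 4]. Elementwise product with the kernel and sum: 2·1 + 5·-1 + 4·3.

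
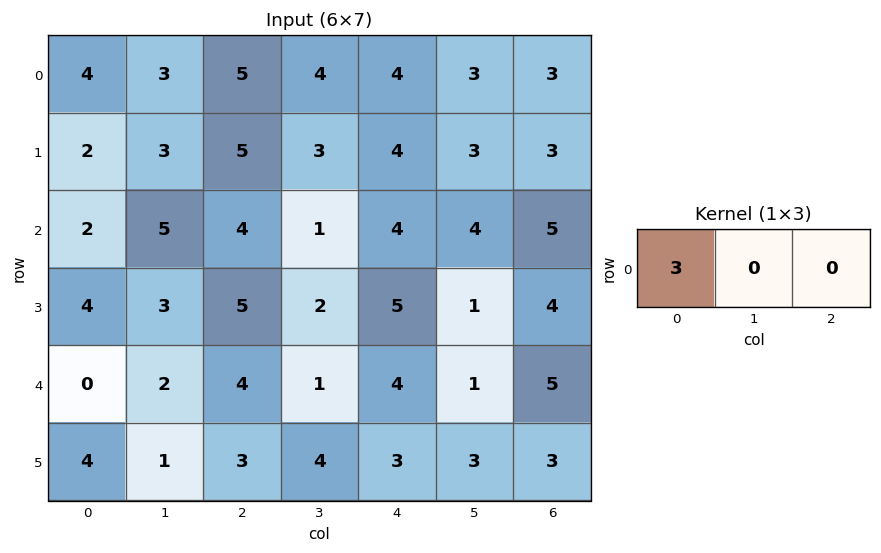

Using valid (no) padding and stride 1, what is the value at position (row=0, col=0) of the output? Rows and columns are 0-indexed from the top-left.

12

The receptive field on the input at this output position is [4 3 5]. Elementwise product with the kernel and sum: 4·3.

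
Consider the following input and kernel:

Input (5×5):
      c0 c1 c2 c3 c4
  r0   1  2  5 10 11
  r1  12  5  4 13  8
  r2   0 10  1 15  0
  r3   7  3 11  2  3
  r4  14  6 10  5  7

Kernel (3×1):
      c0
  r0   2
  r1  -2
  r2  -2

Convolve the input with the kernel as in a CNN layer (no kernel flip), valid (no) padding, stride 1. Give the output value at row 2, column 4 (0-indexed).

-20

The receptive field on the input at this output position is [0 / 3 / 7]. Elementwise product with the kernel and sum: 0·2 + 3·-2 + 7·-2.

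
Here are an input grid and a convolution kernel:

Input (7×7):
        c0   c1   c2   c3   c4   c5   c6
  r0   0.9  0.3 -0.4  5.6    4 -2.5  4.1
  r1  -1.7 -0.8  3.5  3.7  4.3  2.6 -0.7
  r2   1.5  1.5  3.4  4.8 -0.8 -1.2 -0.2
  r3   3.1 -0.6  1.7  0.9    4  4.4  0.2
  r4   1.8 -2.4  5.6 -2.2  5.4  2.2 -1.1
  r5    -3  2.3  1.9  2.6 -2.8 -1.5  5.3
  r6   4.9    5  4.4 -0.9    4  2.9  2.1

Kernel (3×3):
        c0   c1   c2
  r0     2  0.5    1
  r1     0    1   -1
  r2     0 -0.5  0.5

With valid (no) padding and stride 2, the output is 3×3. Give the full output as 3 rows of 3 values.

Output[0,0]: The receptive field on the input at this output position is [0.9 0.3 -0.4 / -1.7 -0.8 3.5 / 1.5 1.5 3.4]. Elementwise product with the kernel and sum: 0.9·2 + 0.3·0.5 + -0.4·1 + -0.8·1 + 3.5·-1 + 1.5·-0.5 + 3.4·0.5.

-1.8 2.6 14.65
8.85 9.1 0.15
8.1 23.35 3.6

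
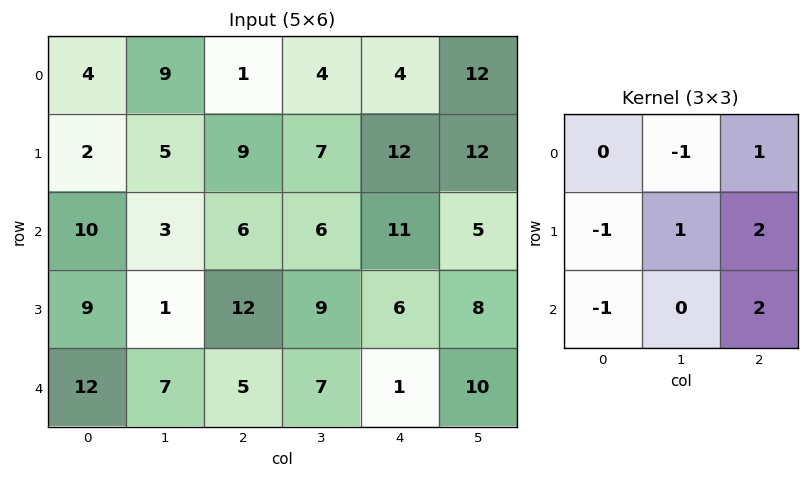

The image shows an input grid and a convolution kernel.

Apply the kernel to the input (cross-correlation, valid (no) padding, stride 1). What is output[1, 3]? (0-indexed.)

The receptive field on the input at this output position is [7 12 12 / 6 11 5 / 9 6 8]. Elementwise product with the kernel and sum: 12·-1 + 12·1 + 6·-1 + 11·1 + 5·2 + 9·-1 + 8·2.

22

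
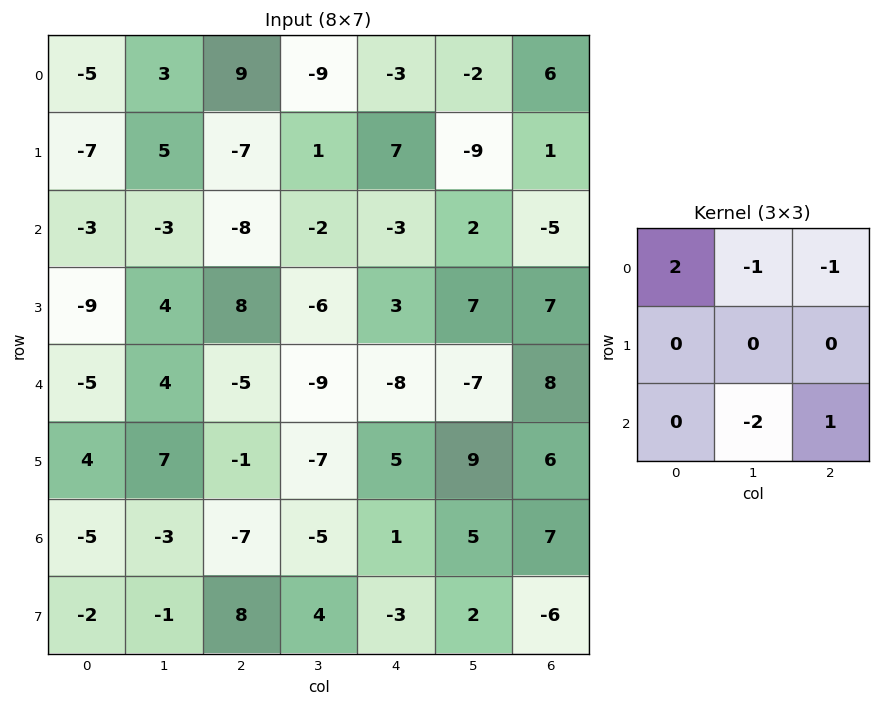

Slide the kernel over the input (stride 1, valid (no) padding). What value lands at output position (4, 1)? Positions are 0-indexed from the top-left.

The receptive field on the input at this output position is [4 -5 -9 / 7 -1 -7 / -3 -7 -5]. Elementwise product with the kernel and sum: 4·2 + -5·-1 + -9·-1 + -7·-2 + -5·1.

31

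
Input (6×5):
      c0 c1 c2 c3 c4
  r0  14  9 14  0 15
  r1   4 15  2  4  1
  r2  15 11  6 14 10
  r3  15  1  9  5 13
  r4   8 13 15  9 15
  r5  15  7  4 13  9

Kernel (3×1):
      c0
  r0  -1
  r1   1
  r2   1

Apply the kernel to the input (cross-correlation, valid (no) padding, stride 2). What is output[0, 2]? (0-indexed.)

The receptive field on the input at this output position is [15 / 1 / 10]. Elementwise product with the kernel and sum: 15·-1 + 1·1 + 10·1.

-4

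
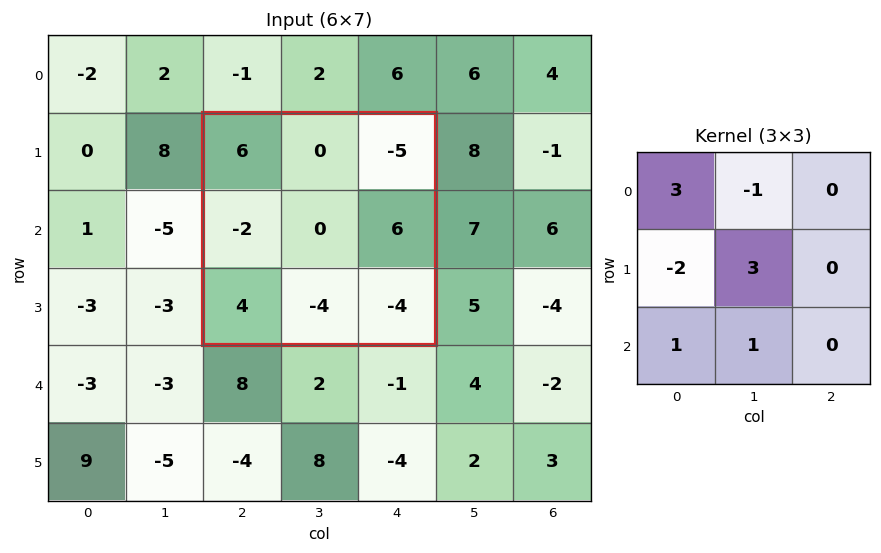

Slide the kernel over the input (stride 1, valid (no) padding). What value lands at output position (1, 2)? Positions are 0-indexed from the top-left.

The receptive field on the input at this output position is [6 0 -5 / -2 0 6 / 4 -4 -4]. Elementwise product with the kernel and sum: 6·3 + 0·-1 + -2·-2 + 0·3 + 4·1 + -4·1.

22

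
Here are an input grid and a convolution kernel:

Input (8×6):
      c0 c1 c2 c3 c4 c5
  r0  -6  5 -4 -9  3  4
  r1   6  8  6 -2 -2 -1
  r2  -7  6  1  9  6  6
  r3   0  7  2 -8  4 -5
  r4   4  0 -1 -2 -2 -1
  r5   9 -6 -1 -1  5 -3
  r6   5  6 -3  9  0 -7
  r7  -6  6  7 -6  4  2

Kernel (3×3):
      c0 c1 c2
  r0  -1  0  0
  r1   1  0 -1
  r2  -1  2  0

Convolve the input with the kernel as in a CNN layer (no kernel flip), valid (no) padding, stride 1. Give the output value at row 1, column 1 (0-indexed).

-14

The receptive field on the input at this output position is [8 6 -2 / 6 1 9 / 7 2 -8]. Elementwise product with the kernel and sum: 8·-1 + 6·1 + 9·-1 + 7·-1 + 2·2.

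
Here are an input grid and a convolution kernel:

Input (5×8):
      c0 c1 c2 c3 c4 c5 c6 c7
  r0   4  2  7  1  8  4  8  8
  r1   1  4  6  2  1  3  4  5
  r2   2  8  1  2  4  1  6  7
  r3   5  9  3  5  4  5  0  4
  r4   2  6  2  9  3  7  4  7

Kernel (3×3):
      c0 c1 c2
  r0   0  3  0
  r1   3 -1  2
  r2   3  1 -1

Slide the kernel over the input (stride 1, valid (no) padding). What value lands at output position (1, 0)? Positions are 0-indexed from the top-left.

33

The receptive field on the input at this output position is [1 4 6 / 2 8 1 / 5 9 3]. Elementwise product with the kernel and sum: 4·3 + 2·3 + 8·-1 + 1·2 + 5·3 + 9·1 + 3·-1.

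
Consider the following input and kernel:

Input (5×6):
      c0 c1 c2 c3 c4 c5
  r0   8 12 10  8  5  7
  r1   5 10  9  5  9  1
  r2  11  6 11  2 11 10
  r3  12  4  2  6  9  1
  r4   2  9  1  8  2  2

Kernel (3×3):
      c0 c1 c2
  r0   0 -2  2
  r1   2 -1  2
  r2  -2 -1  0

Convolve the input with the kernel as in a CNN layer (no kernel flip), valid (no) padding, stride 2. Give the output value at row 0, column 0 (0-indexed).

The receptive field on the input at this output position is [8 12 10 / 5 10 9 / 11 6 11]. Elementwise product with the kernel and sum: 12·-2 + 10·2 + 5·2 + 10·-1 + 9·2 + 11·-2 + 6·-1.

-14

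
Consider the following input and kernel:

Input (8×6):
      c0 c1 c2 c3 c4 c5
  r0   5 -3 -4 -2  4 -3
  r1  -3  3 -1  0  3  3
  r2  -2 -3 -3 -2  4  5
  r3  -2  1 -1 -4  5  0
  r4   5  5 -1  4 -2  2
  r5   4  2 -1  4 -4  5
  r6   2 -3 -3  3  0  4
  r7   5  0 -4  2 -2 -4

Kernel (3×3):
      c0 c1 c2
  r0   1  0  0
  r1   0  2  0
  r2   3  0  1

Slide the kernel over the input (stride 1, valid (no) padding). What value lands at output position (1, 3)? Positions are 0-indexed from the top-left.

The receptive field on the input at this output position is [0 3 3 / -2 4 5 / -4 5 0]. Elementwise product with the kernel and sum: 0·1 + 4·2 + -4·3 + 0·1.

-4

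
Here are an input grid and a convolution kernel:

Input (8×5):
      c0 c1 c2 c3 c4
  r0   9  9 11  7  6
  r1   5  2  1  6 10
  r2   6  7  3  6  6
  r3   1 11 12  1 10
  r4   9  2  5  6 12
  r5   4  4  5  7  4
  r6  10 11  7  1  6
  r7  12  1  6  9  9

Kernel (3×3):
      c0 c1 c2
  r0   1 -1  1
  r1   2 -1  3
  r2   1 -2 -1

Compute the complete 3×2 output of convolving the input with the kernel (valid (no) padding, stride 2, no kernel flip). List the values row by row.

Output[0,0]: The receptive field on the input at this output position is [9 9 11 / 5 2 1 / 6 7 3]. Elementwise product with the kernel and sum: 9·1 + 9·-1 + 11·1 + 5·2 + 2·-1 + 1·3 + 6·1 + 7·-2 + 3·-1.
Output[0,1]: The receptive field on the input at this output position is [11 7 6 / 1 6 10 / 3 6 6]. Elementwise product with the kernel and sum: 11·1 + 7·-1 + 6·1 + 1·2 + 6·-1 + 10·3 + 3·1 + 6·-2 + 6·-1.

11 21
29 37
12 25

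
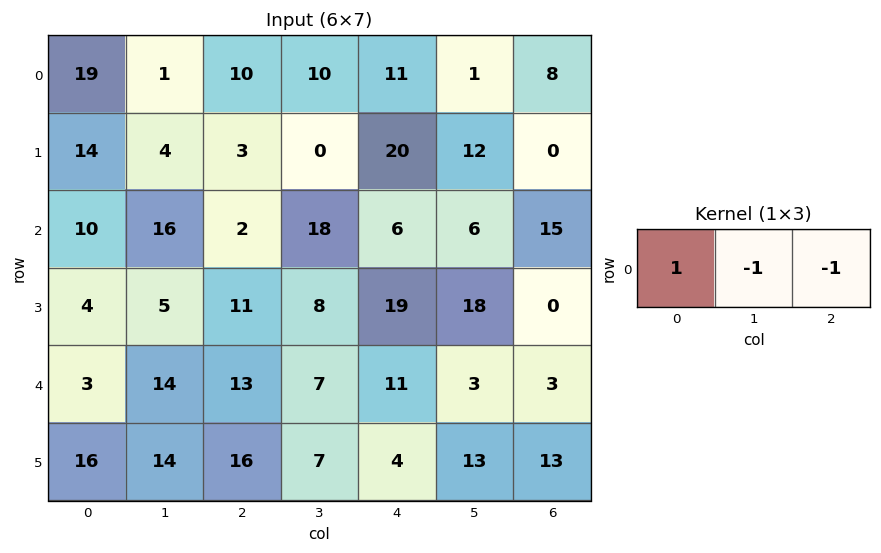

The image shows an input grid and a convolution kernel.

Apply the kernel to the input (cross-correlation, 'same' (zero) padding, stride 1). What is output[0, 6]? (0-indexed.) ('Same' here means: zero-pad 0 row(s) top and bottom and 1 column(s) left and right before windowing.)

-7

The receptive field on the zero-padded input at this output position is [1 8 0]. Elementwise product with the kernel and sum: 1·1 + 8·-1 + 0·-1.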